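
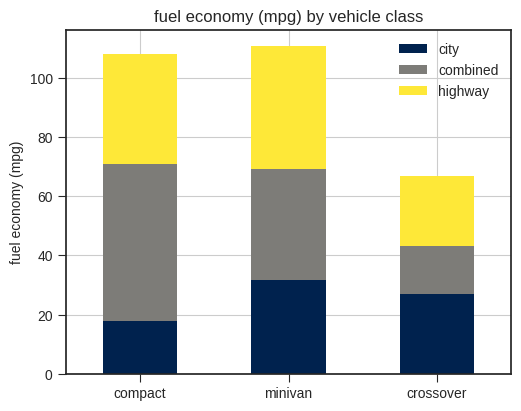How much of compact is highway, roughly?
≈ 40

highway top ≈ 110, bottom ≈ 70; segment ≈ 40.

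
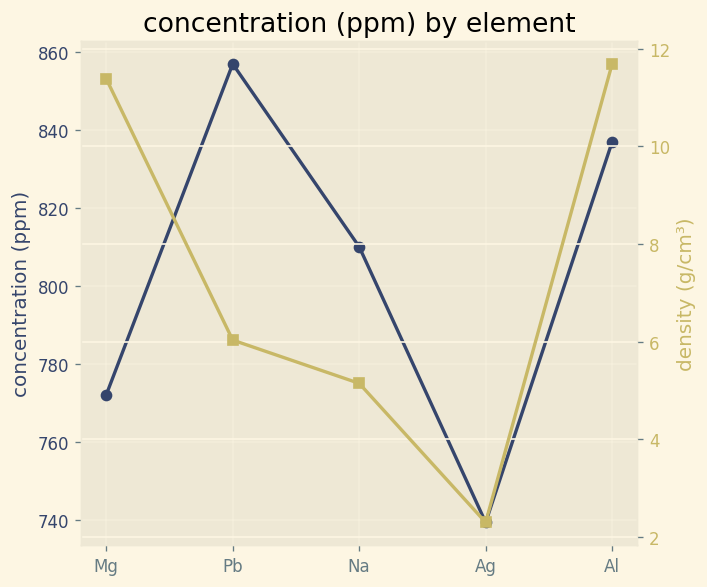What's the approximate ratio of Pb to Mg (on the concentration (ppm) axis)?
≈ 1.12×

Pb ≈ 860, Mg ≈ 770; 860/770 ≈ 1.12.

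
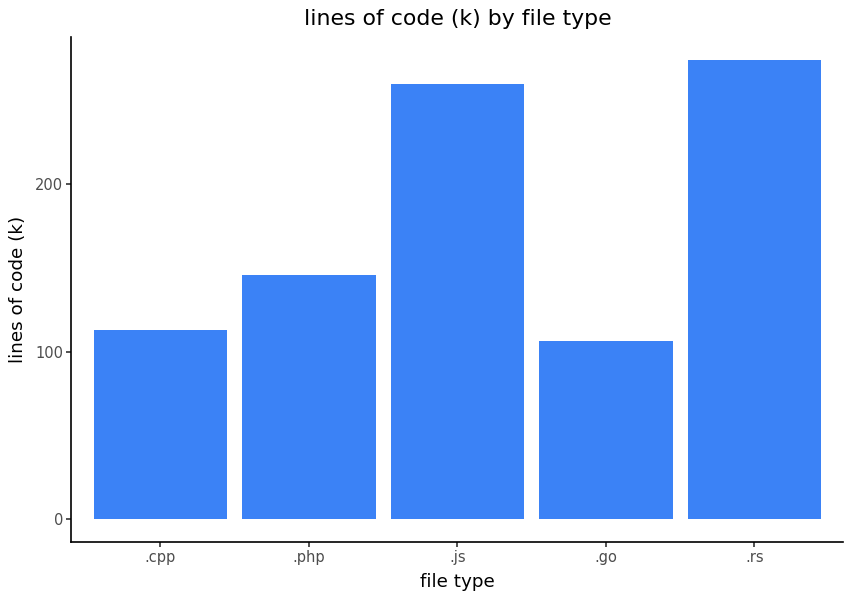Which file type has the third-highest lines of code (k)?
.php

Top 4: .rs ≈ 275, .js ≈ 250, .php ≈ 150, .cpp ≈ 125.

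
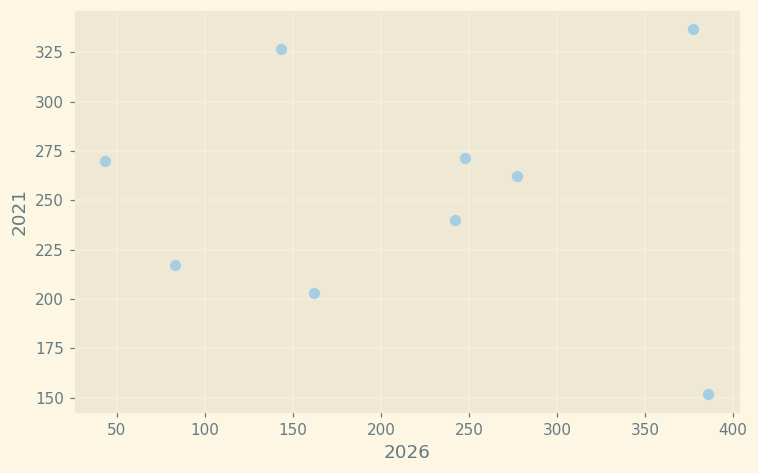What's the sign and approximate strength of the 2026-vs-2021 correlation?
no clear correlation

Points are roughly uncorrelated; weak (|r| ≈ 0.1).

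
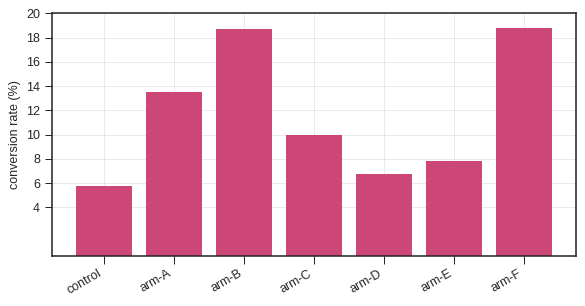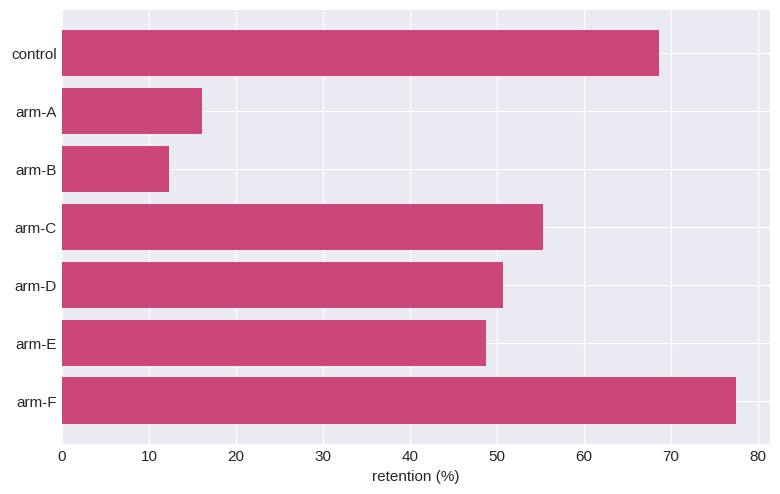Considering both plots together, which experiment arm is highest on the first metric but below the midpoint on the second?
arm-B

Chart 2 median retention (%) ≈ 50; below-median experiment arms: arm-A, arm-B, arm-E. Among those, arm-B has the highest conversion rate (%) (≈ 18).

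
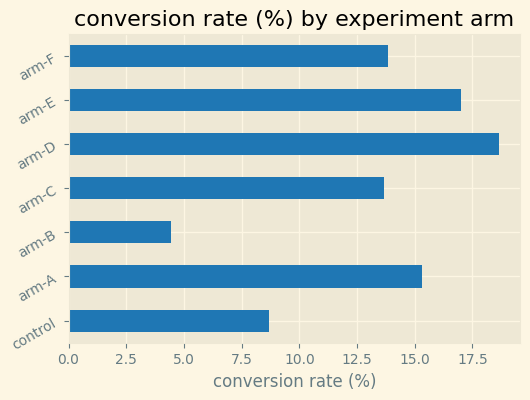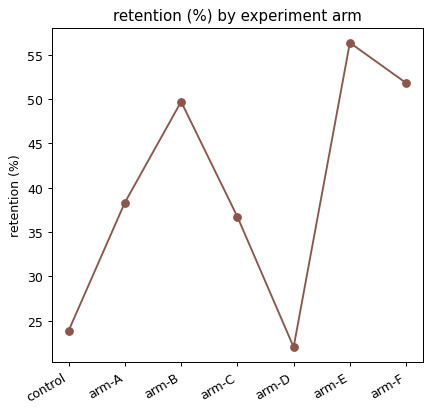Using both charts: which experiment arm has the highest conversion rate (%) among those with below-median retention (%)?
arm-D

Chart 2 median retention (%) ≈ 40; below-median experiment arms: control, arm-C, arm-D. Among those, arm-D has the highest conversion rate (%) (≈ 18).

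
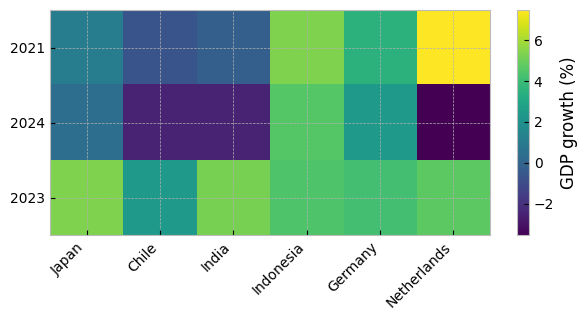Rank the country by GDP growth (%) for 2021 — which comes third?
Germany

Top 4 for 2021: Netherlands ≈ 7, Indonesia ≈ 5, Germany ≈ 4, Japan ≈ 1.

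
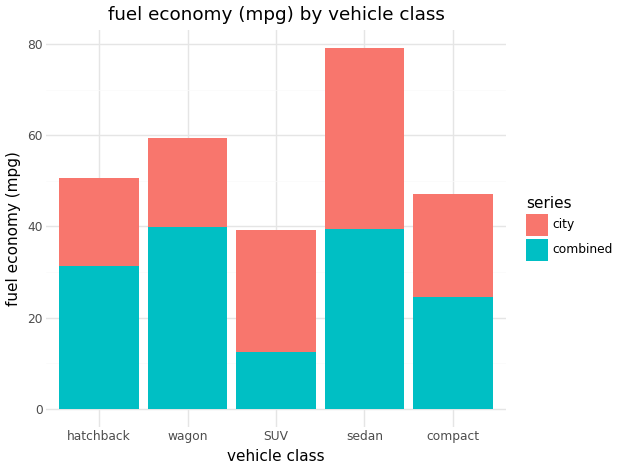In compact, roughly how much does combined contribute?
combined top ≈ 20, bottom ≈ 0; segment ≈ 20.

≈ 20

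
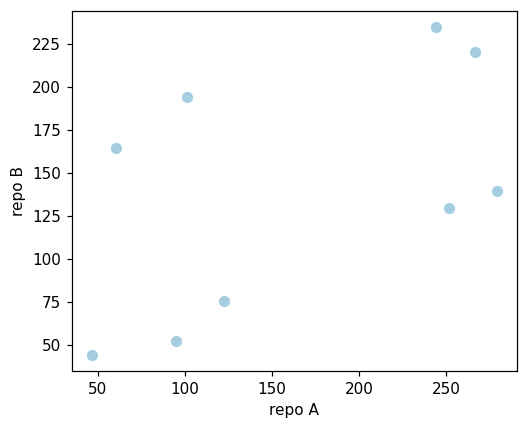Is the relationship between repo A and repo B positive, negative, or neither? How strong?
positive, moderate

Points are positively correlated; moderate (|r| ≈ 0.5).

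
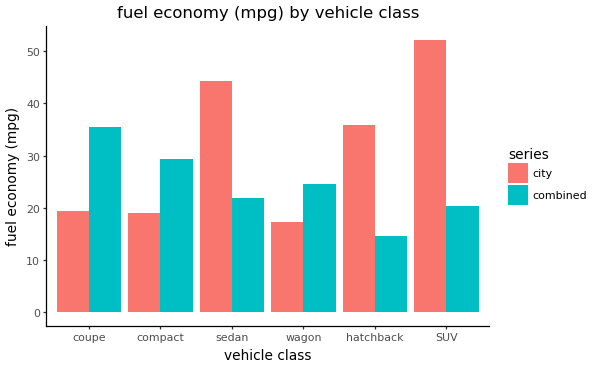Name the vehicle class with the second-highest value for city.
sedan

Top 3 for city: SUV ≈ 50, sedan ≈ 45, hatchback ≈ 35.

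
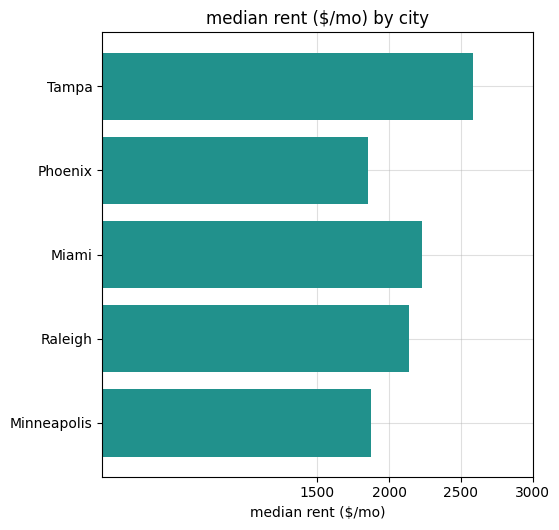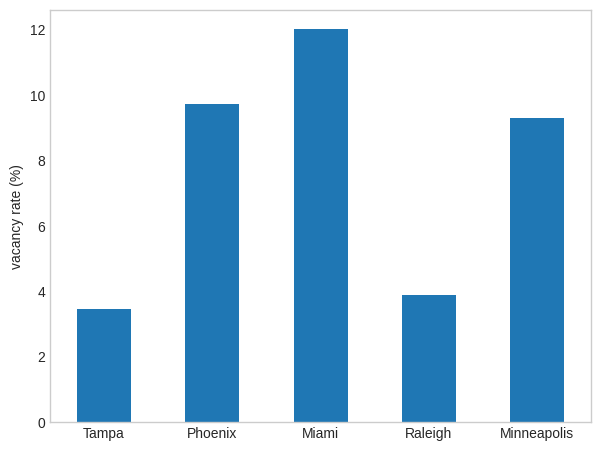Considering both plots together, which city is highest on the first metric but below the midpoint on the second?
Chart 2 median vacancy rate (%) ≈ 10; below-median cities: Tampa, Raleigh. Among those, Tampa has the highest median rent ($/mo) (≈ 2500).

Tampa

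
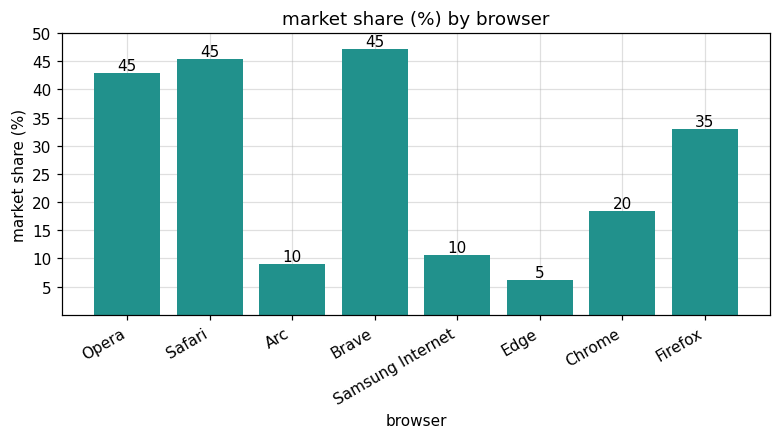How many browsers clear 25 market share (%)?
Above 25: Opera, Safari, Brave, Firefox.

4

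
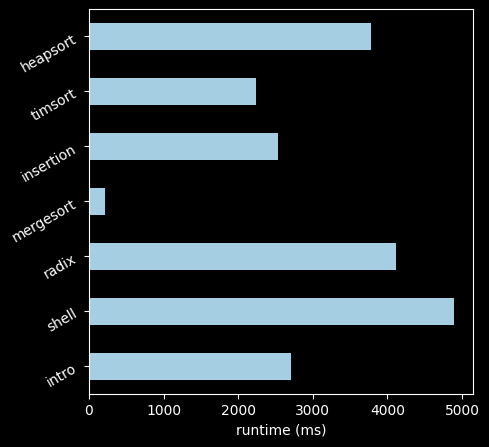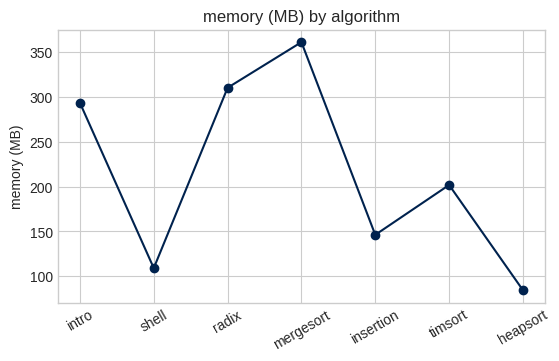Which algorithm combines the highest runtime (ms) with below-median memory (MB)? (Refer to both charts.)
Chart 2 median memory (MB) ≈ 200; below-median algorithms: shell, insertion, heapsort. Among those, shell has the highest runtime (ms) (≈ 5000).

shell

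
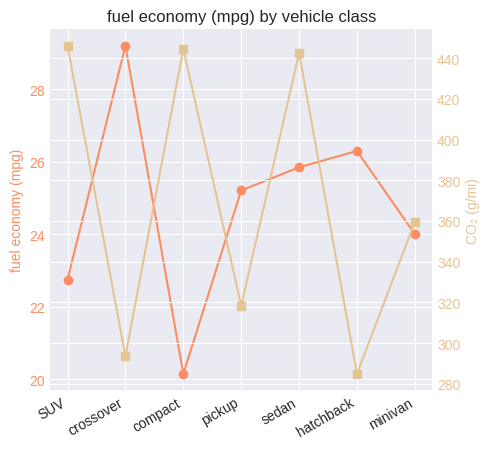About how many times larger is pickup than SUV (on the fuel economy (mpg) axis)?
pickup ≈ 25, SUV ≈ 23; 25/23 ≈ 1.09.

≈ 1.09×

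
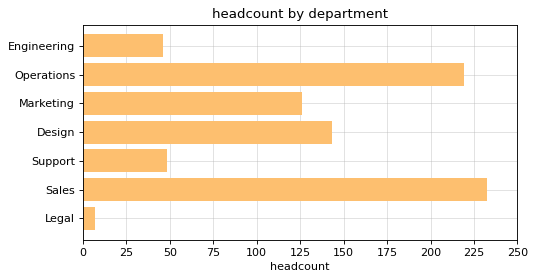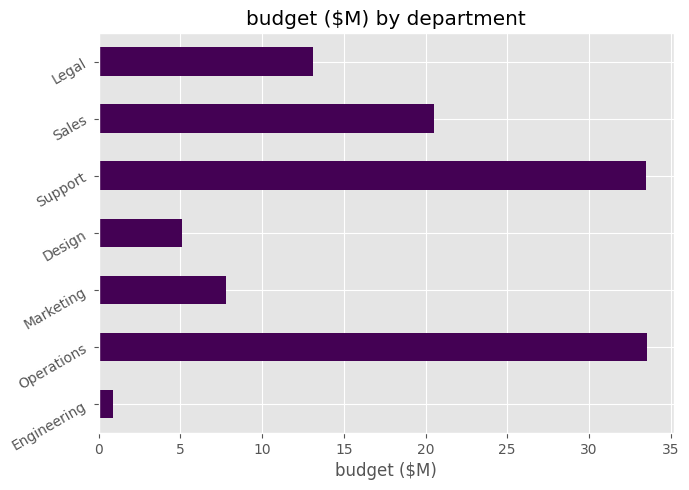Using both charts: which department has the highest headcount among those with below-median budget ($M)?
Design

Chart 2 median budget ($M) ≈ 15; below-median departments: Engineering, Marketing, Design. Among those, Design has the highest headcount (≈ 150).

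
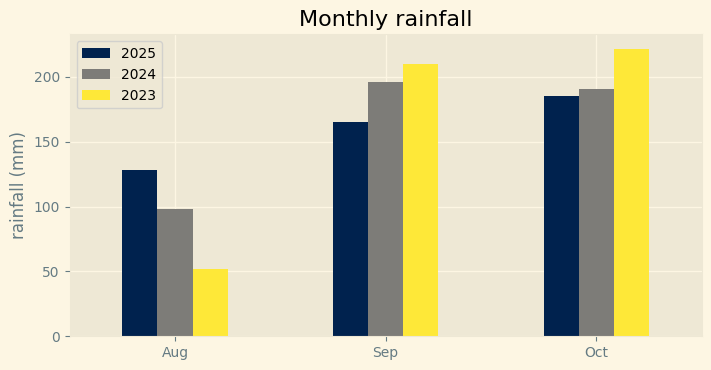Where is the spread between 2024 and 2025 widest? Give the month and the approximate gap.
Sep: 2024 ≈ 200, 2025 ≈ 160 → gap ≈ 40. Next-largest (Aug) is only ≈ 20.

Sep, ≈ 40 mm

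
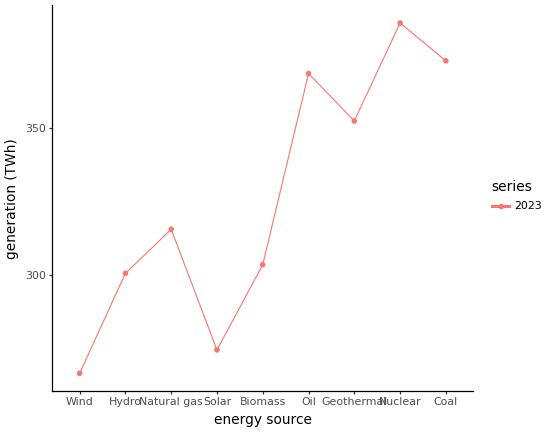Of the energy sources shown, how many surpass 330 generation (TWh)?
Above 330: Oil, Geothermal, Nuclear, Coal.

4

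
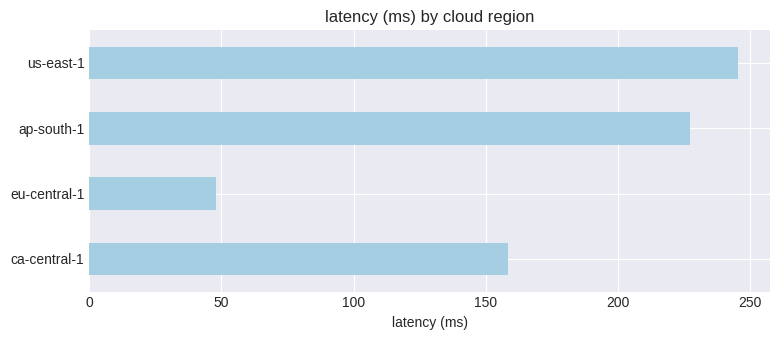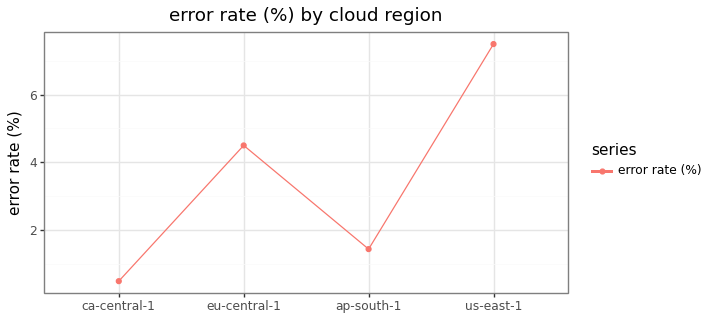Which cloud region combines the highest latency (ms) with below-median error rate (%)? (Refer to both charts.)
Chart 2 median error rate (%) ≈ 3; below-median cloud regions: ca-central-1, ap-south-1. Among those, ap-south-1 has the highest latency (ms) (≈ 225).

ap-south-1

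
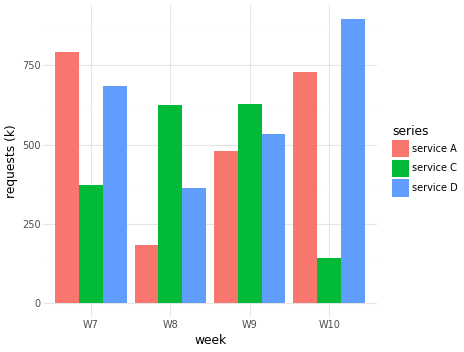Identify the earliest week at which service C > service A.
W8

W7: service C ≈ 400 vs service A ≈ 800 (not yet); W8: service C ≈ 600 vs service A ≈ 200 (first crossover).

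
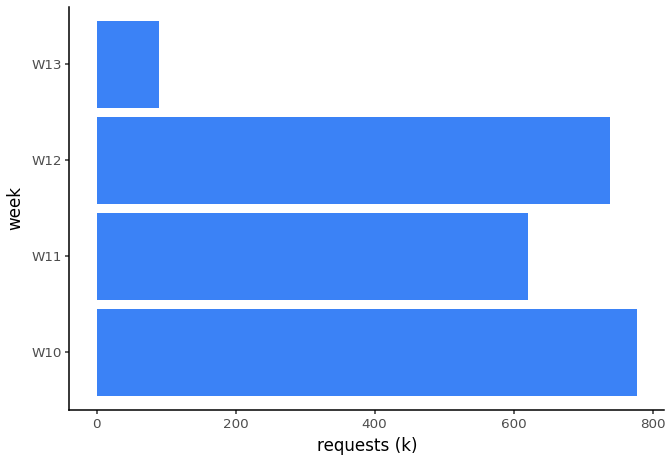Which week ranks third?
Top 4: W10 ≈ 800, W12 ≈ 700, W11 ≈ 600, W13 ≈ 100.

W11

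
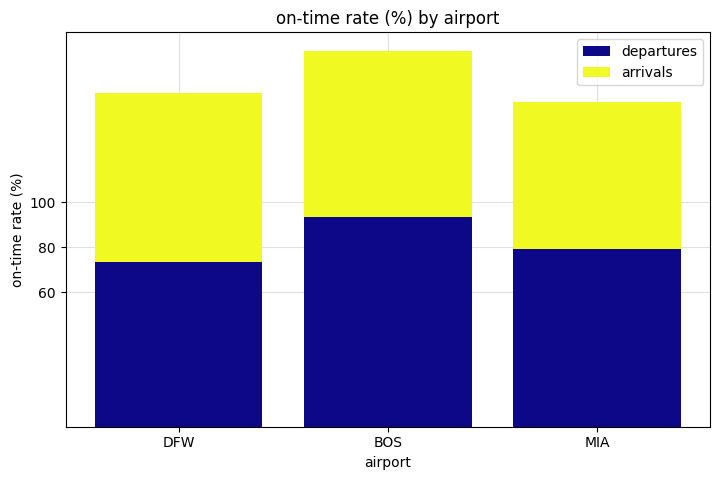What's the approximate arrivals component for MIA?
arrivals top ≈ 140, bottom ≈ 80; segment ≈ 60.

≈ 60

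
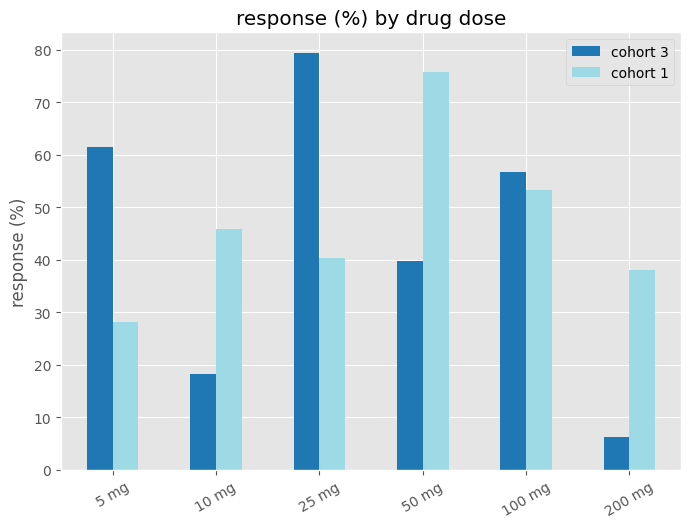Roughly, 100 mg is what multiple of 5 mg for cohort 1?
100 mg ≈ 50, 5 mg ≈ 30; 50/30 ≈ 1.67.

≈ 1.67×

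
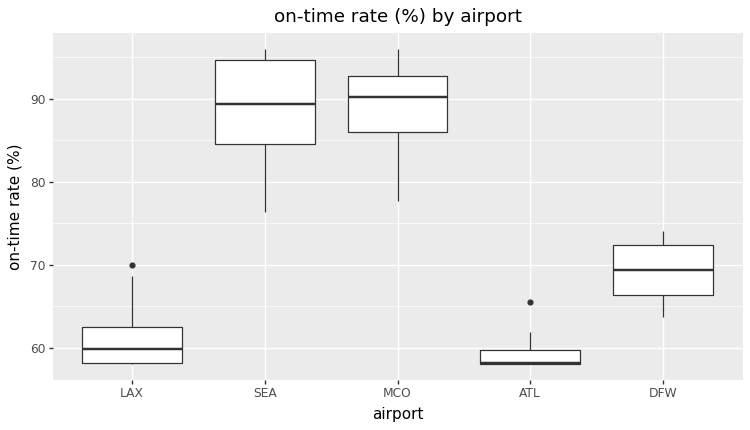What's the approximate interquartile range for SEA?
≈ 10

Q3 ≈ 95, Q1 ≈ 85; IQR ≈ 10.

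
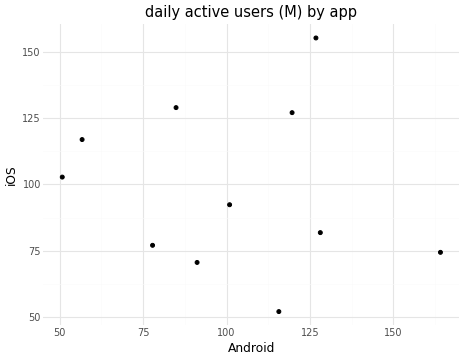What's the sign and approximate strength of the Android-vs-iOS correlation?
no clear correlation

Points are roughly uncorrelated; weak (|r| ≈ 0.1).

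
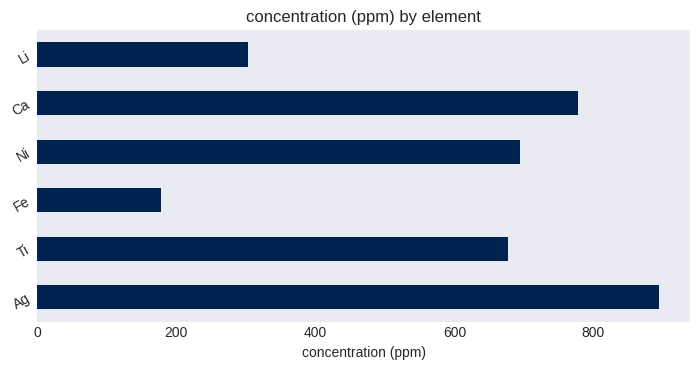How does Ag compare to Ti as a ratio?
Ag ≈ 900, Ti ≈ 700; 900/700 ≈ 1.29.

≈ 1.29×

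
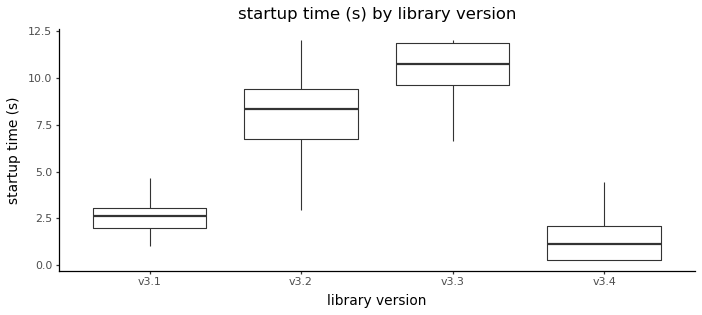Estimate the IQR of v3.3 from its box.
Q3 ≈ 12, Q1 ≈ 10; IQR ≈ 2.

≈ 2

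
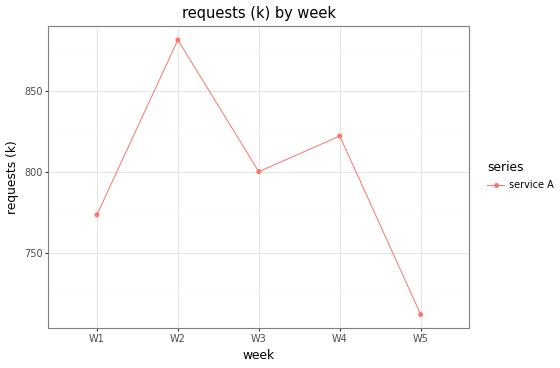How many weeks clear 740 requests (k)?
Above 740: W1, W2, W3, W4.

4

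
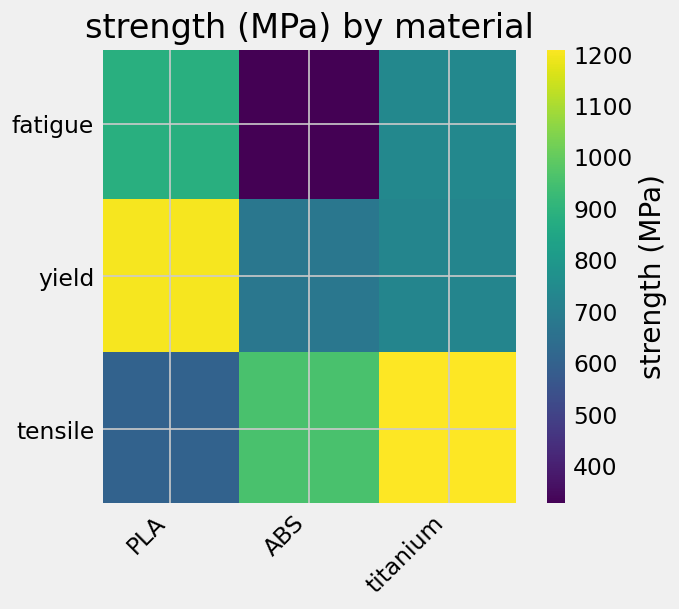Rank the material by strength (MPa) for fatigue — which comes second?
titanium

Top 3 for fatigue: PLA ≈ 900, titanium ≈ 700, ABS ≈ 300.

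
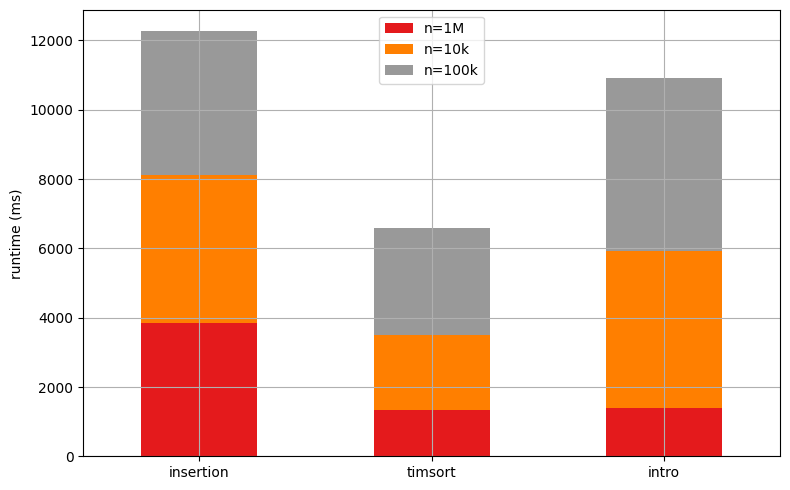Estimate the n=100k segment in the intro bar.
n=100k top ≈ 10000, bottom ≈ 6000; segment ≈ 4000.

≈ 4000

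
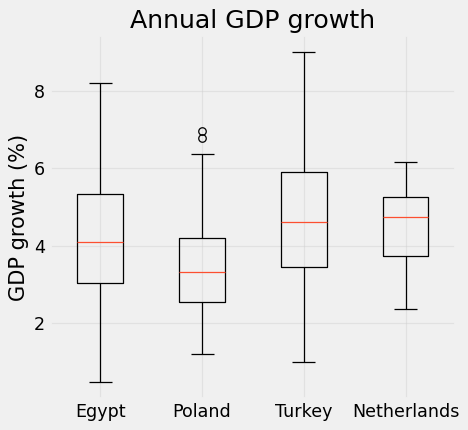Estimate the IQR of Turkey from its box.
≈ 2.4

Q3 ≈ 5.8, Q1 ≈ 3.4; IQR ≈ 2.4.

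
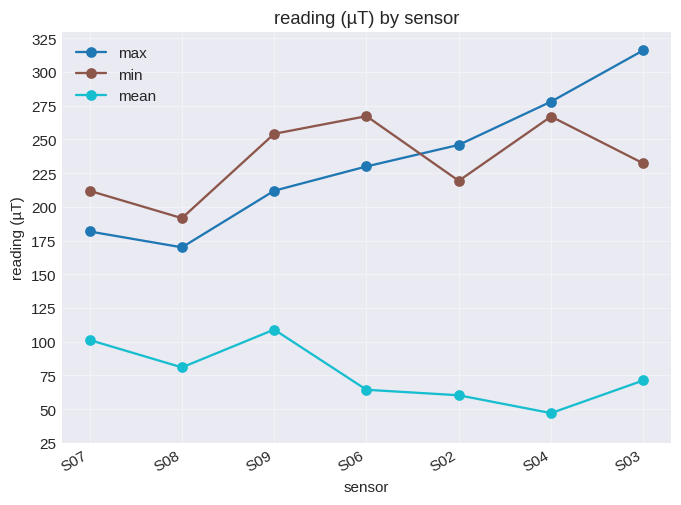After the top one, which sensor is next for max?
Top 3 for max: S03 ≈ 325, S04 ≈ 275, S02 ≈ 250.

S04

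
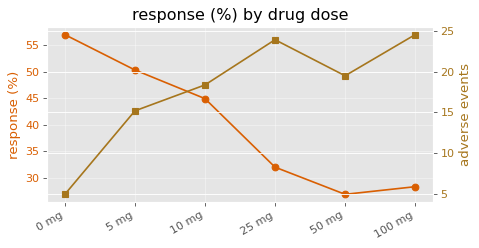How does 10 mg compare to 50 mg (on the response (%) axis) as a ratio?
≈ 1.8×

10 mg ≈ 45, 50 mg ≈ 25; 45/25 ≈ 1.8.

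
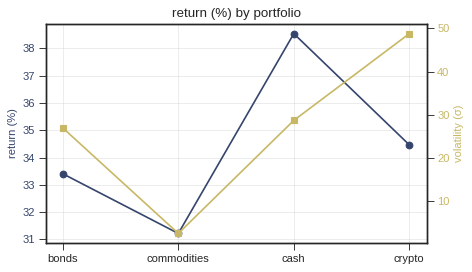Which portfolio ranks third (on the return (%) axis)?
Top 4 (on the return (%) axis): cash ≈ 39, crypto ≈ 34, bonds ≈ 33, commodities ≈ 31.

bonds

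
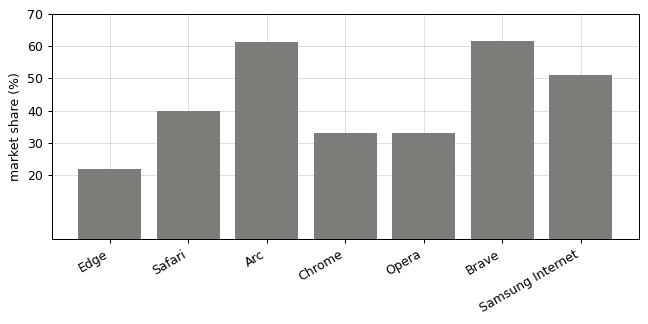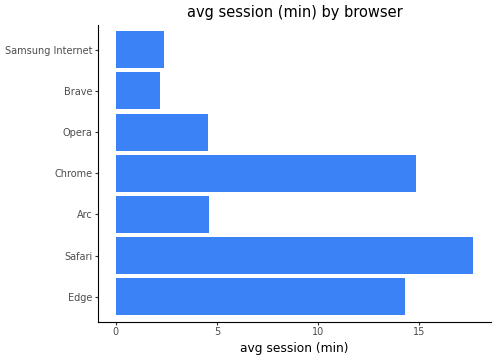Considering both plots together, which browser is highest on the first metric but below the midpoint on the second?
Brave

Chart 2 median avg session (min) ≈ 4; below-median browsers: Opera, Brave, Samsung Internet. Among those, Brave has the highest market share (%) (≈ 60).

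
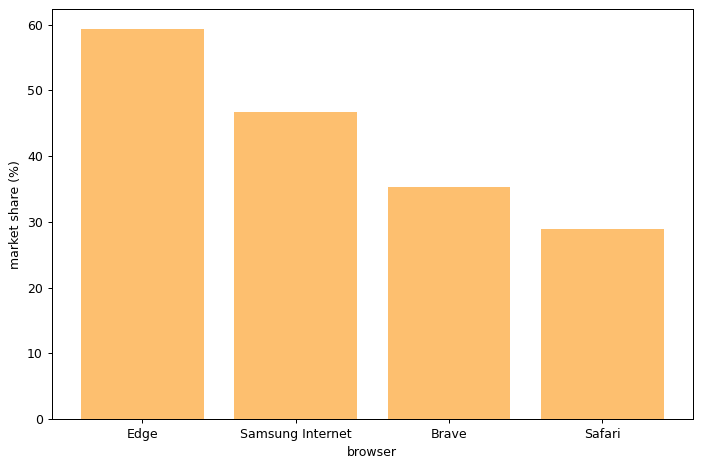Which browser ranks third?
Top 4: Edge ≈ 60, Samsung Internet ≈ 45, Brave ≈ 35, Safari ≈ 30.

Brave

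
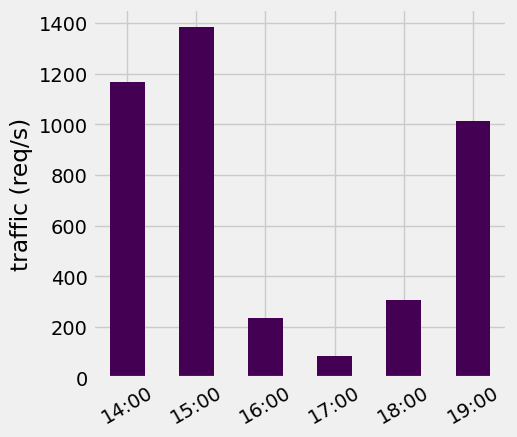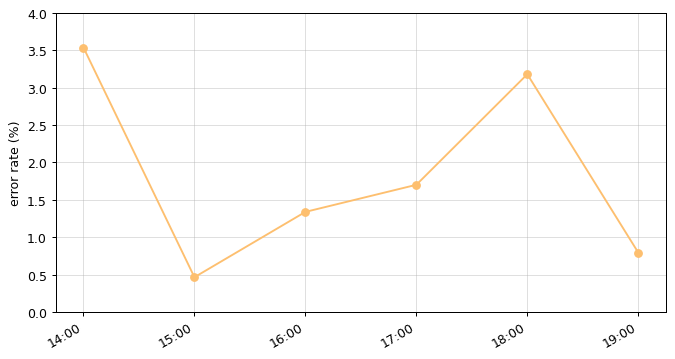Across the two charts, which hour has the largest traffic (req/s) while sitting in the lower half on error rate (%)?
Chart 2 median error rate (%) ≈ 1.5; below-median hours: 15:00, 16:00, 19:00. Among those, 15:00 has the highest traffic (req/s) (≈ 1400).

15:00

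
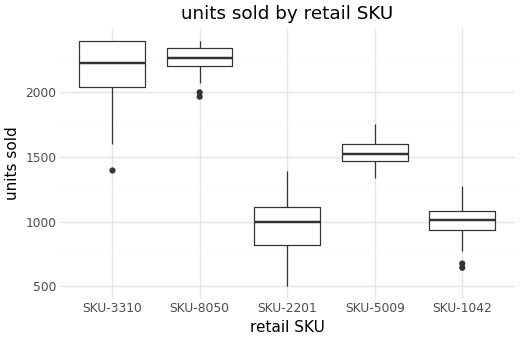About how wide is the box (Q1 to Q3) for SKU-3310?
≈ 400

Q3 ≈ 2400, Q1 ≈ 2000; IQR ≈ 400.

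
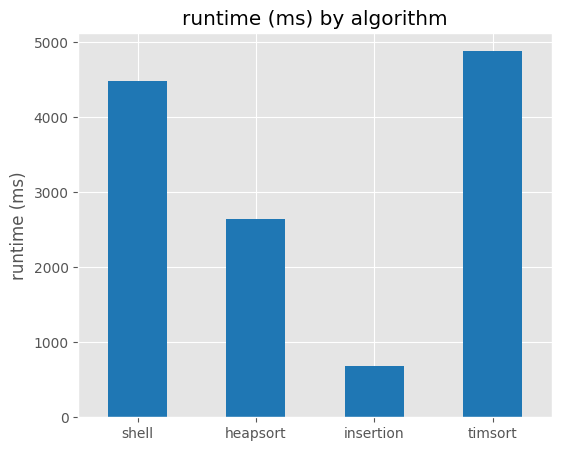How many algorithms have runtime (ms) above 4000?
2

Above 4000: shell, timsort.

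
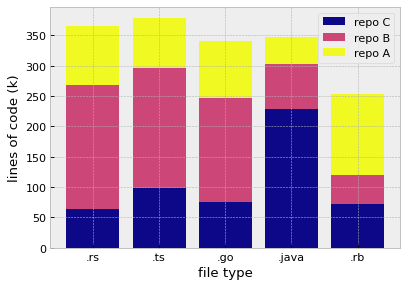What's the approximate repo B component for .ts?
≈ 200

repo B top ≈ 300, bottom ≈ 100; segment ≈ 200.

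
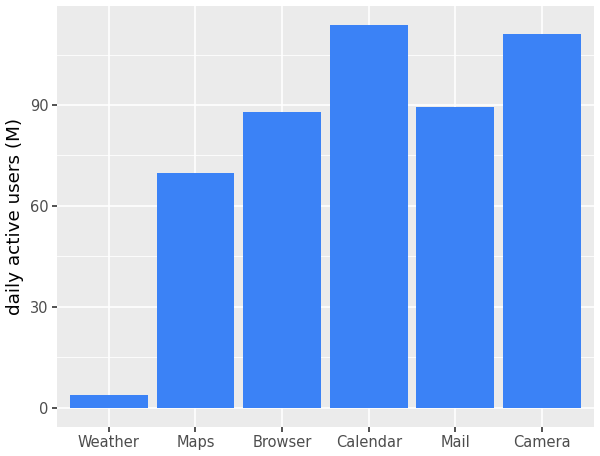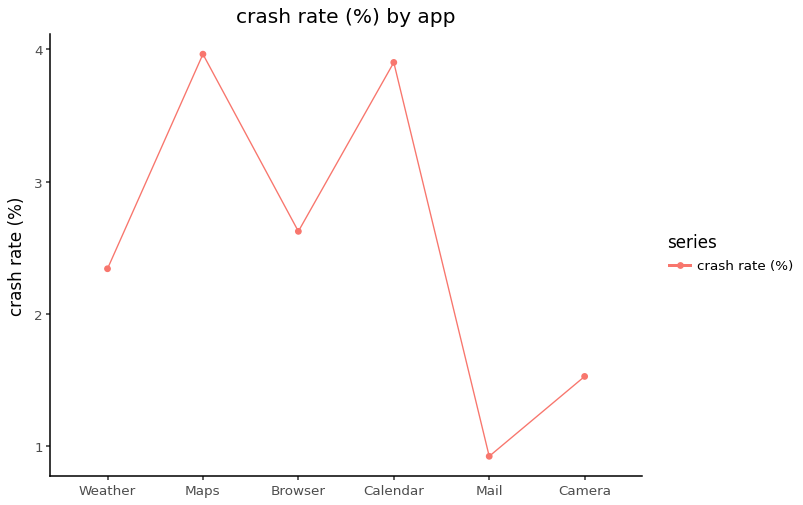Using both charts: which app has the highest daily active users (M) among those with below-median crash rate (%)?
Camera

Chart 2 median crash rate (%) ≈ 2.5; below-median apps: Weather, Mail, Camera. Among those, Camera has the highest daily active users (M) (≈ 120).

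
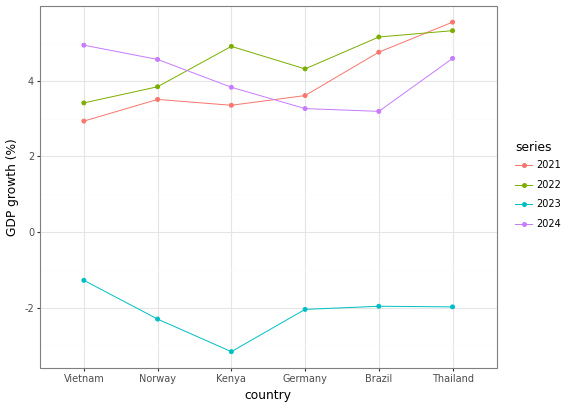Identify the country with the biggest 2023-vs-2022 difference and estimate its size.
Kenya: 2023 ≈ -3, 2022 ≈ 5 → gap ≈ 8. Next-largest (Thailand) is only ≈ 7.

Kenya, ≈ 8 %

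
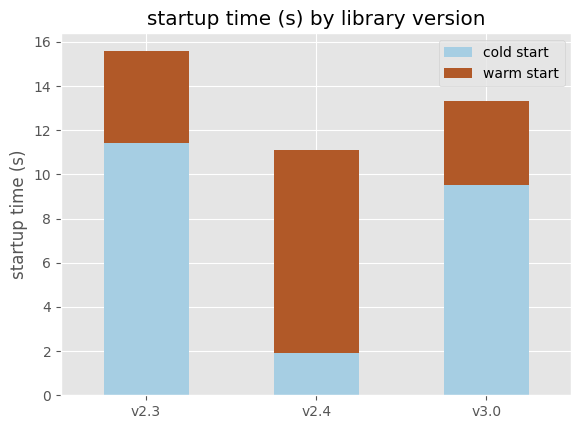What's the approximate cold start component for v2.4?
cold start top ≈ 2, bottom ≈ 0; segment ≈ 2.

≈ 2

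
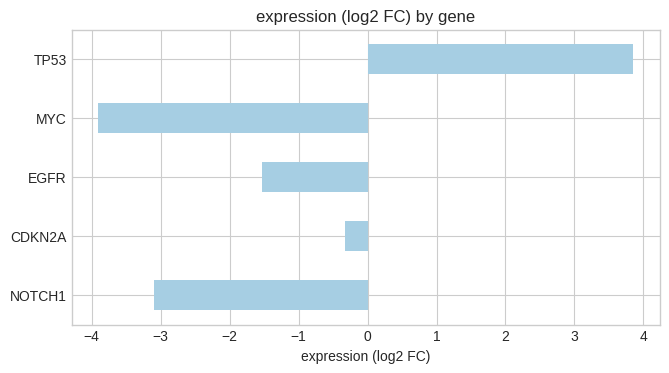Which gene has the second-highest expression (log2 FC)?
Top 3: TP53 ≈ 4, CDKN2A ≈ 0, EGFR ≈ -2.

CDKN2A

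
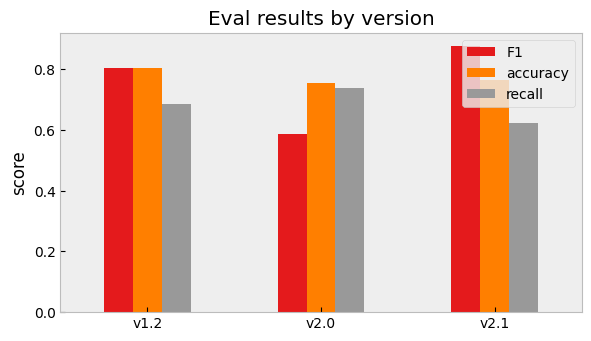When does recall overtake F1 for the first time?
v2.0

v1.2: recall ≈ 0.7 vs F1 ≈ 0.8 (not yet); v2.0: recall ≈ 0.7 vs F1 ≈ 0.6 (first crossover).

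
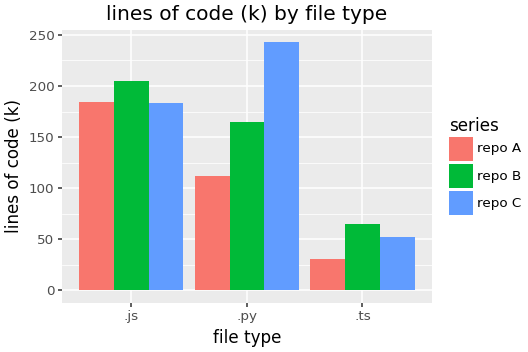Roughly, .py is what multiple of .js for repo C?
.py ≈ 250, .js ≈ 175; 250/175 ≈ 1.43.

≈ 1.43×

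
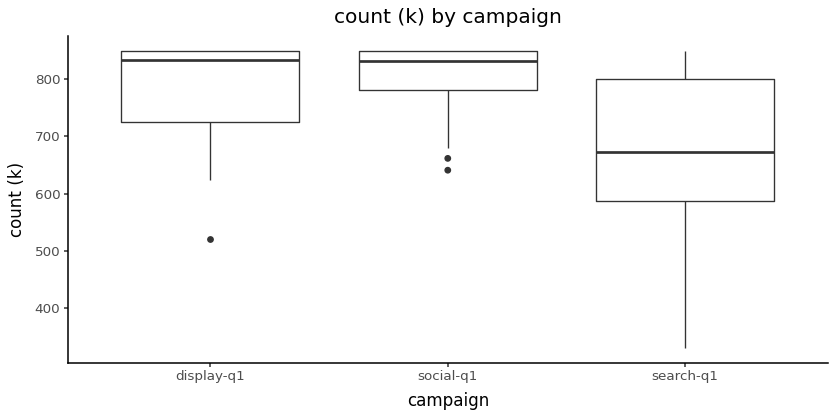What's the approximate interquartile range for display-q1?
≈ 120

Q3 ≈ 840, Q1 ≈ 720; IQR ≈ 120.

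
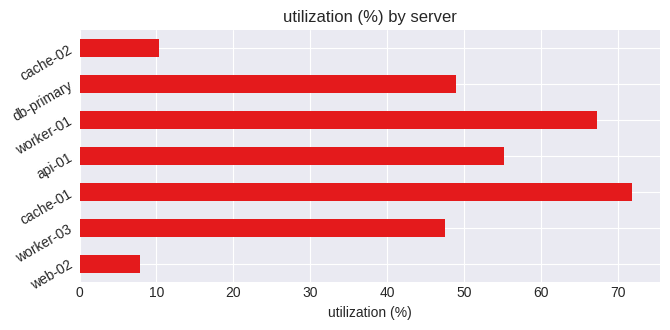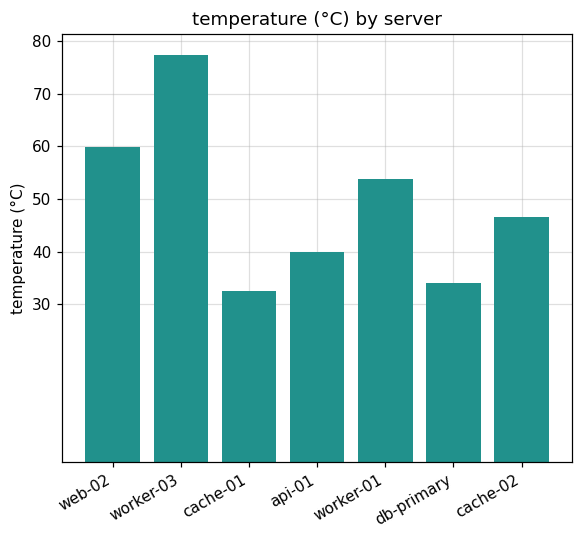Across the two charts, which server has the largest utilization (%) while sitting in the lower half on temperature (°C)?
Chart 2 median temperature (°C) ≈ 50; below-median servers: cache-01, api-01, db-primary. Among those, cache-01 has the highest utilization (%) (≈ 70).

cache-01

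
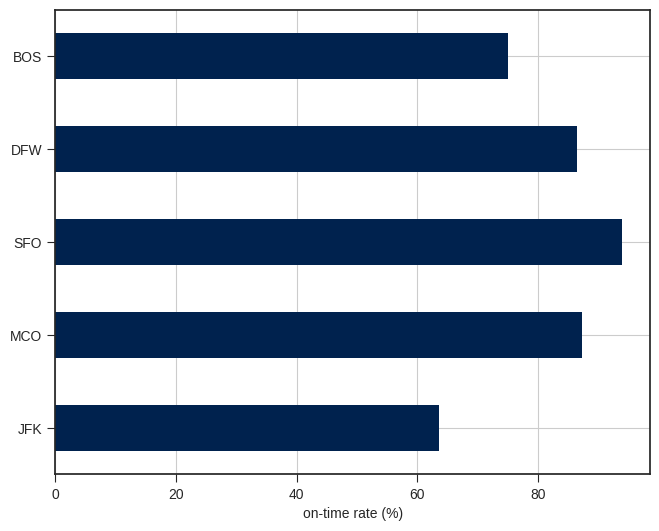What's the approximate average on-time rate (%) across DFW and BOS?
(90 + 80) / 2 ≈ 85.

≈ 85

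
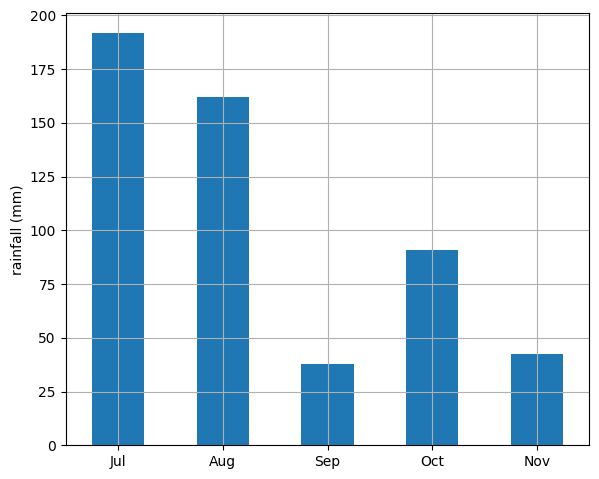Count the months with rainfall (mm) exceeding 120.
2

Above 120: Jul, Aug.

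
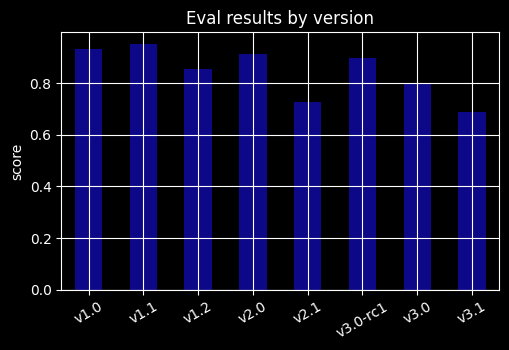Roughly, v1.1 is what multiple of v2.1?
v1.1 ≈ 0.9, v2.1 ≈ 0.7; 0.9/0.7 ≈ 1.29.

≈ 1.29×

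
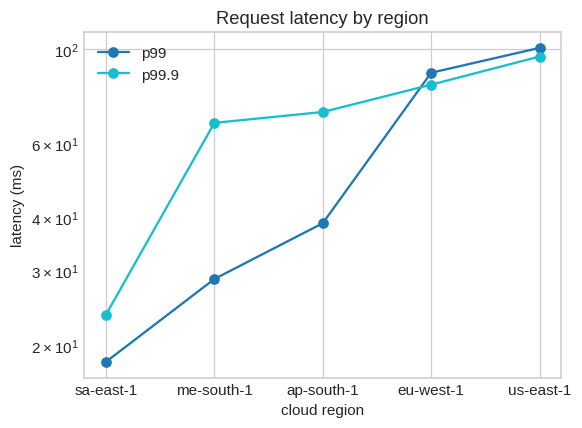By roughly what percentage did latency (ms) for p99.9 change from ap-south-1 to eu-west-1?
≈ +14.3%

ap-south-1 ≈ 70, eu-west-1 ≈ 80; (80 − 70) / 70 ≈ +14.3%.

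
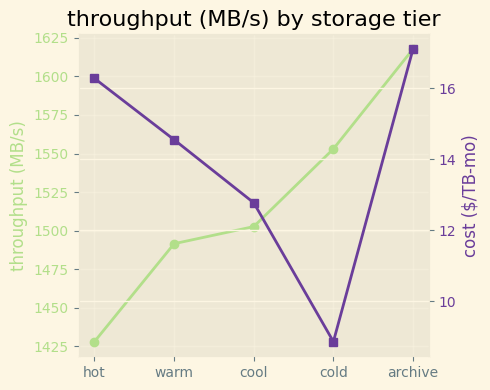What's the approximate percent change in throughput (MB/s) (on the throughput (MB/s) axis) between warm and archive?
warm ≈ 1500, archive ≈ 1620; (1620 − 1500) / 1500 ≈ +8%.

≈ +8%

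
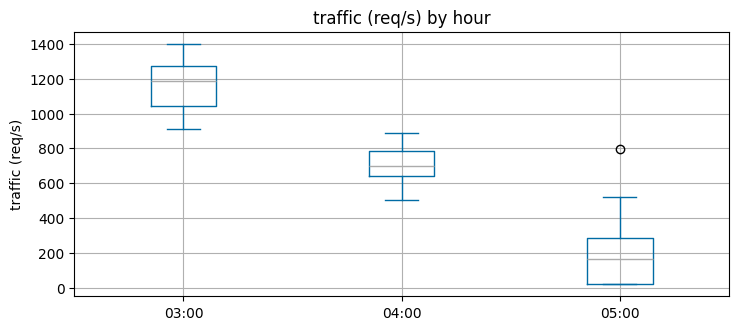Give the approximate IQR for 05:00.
≈ 300

Q3 ≈ 300, Q1 ≈ 0; IQR ≈ 300.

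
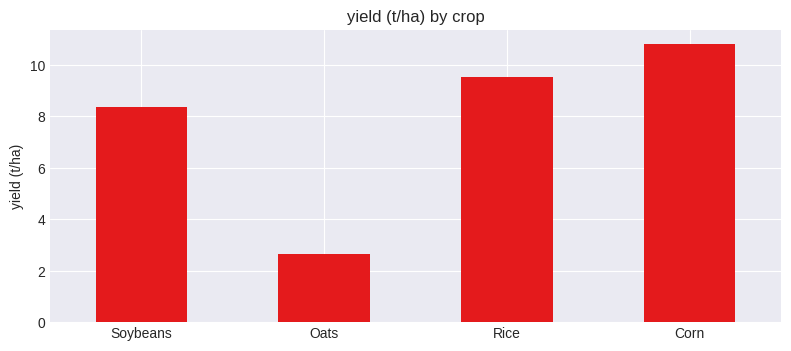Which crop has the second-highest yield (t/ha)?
Top 3: Corn ≈ 11, Rice ≈ 10, Soybeans ≈ 8.

Rice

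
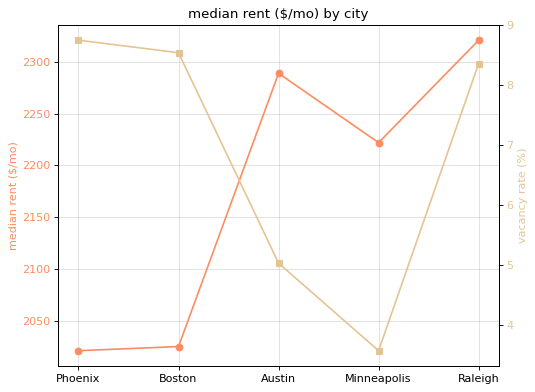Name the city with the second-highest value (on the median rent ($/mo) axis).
Austin

Top 3 (on the median rent ($/mo) axis): Raleigh ≈ 2325, Austin ≈ 2300, Minneapolis ≈ 2225.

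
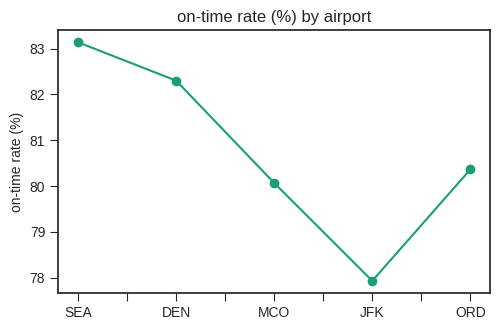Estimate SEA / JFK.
SEA ≈ 83.0, JFK ≈ 78.0; 83.0/78.0 ≈ 1.06.

≈ 1.06×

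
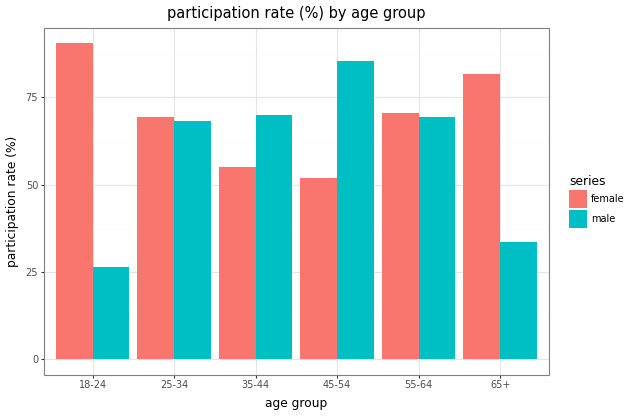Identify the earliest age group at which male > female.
25-34: male ≈ 70 vs female ≈ 70 (not yet); 35-44: male ≈ 70 vs female ≈ 50 (first crossover).

35-44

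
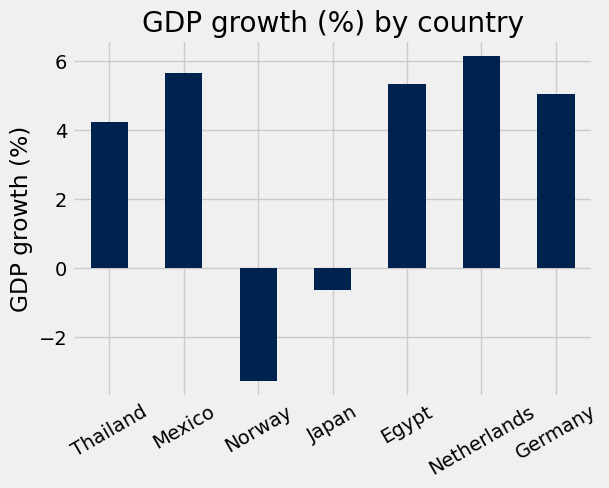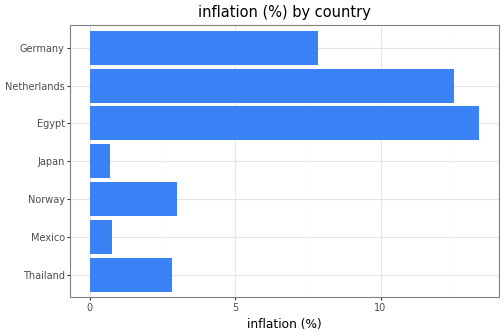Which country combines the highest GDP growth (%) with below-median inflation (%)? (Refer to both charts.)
Chart 2 median inflation (%) ≈ 2; below-median countries: Thailand, Mexico, Japan. Among those, Mexico has the highest GDP growth (%) (≈ 6).

Mexico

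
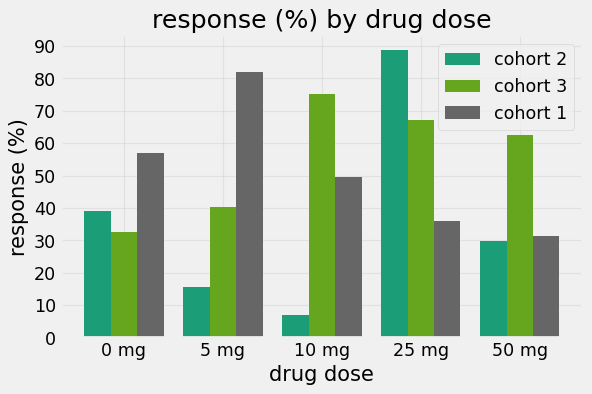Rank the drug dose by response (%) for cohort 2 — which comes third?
50 mg

Top 4 for cohort 2: 25 mg ≈ 90, 0 mg ≈ 40, 50 mg ≈ 30, 5 mg ≈ 20.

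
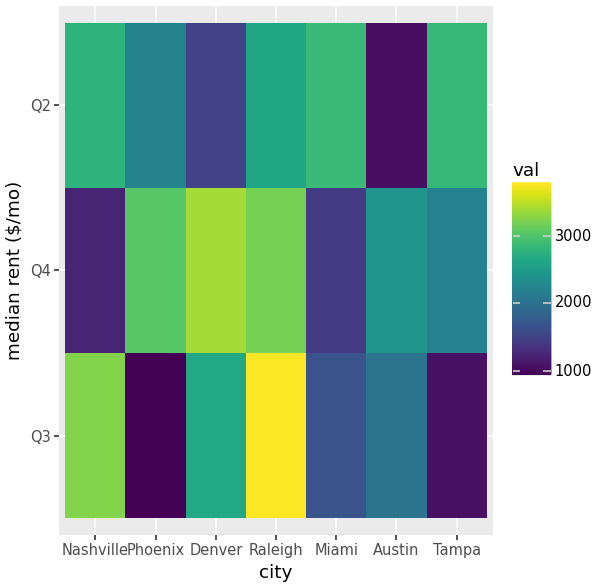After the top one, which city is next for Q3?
Top 3 for Q3: Raleigh ≈ 4000, Nashville ≈ 3500, Denver ≈ 2500.

Nashville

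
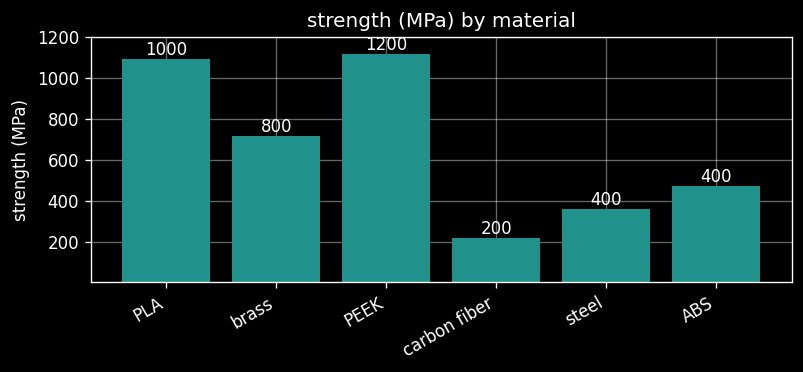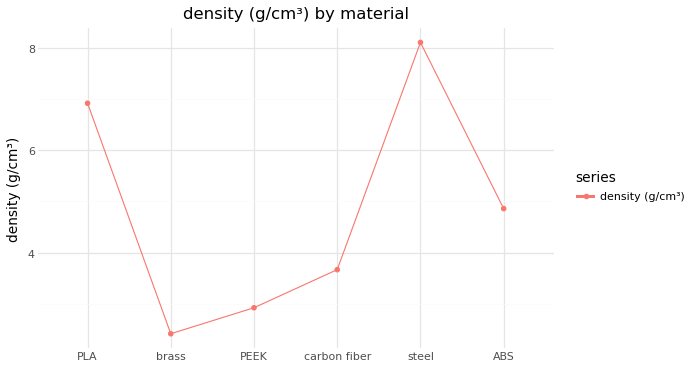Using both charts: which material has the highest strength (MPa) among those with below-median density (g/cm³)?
PEEK

Chart 2 median density (g/cm³) ≈ 4; below-median materials: brass, PEEK, carbon fiber. Among those, PEEK has the highest strength (MPa) (≈ 1200).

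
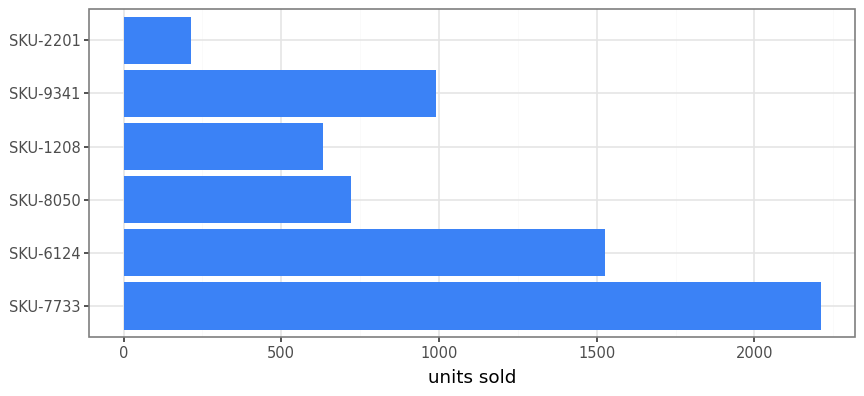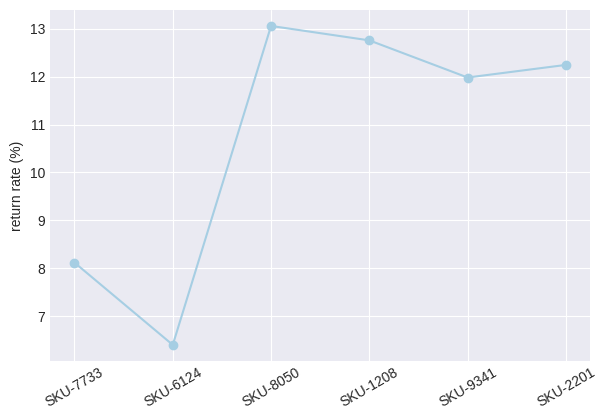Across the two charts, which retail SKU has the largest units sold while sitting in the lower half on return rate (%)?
SKU-7733

Chart 2 median return rate (%) ≈ 12; below-median retail SKUs: SKU-7733, SKU-6124, SKU-9341. Among those, SKU-7733 has the highest units sold (≈ 2000).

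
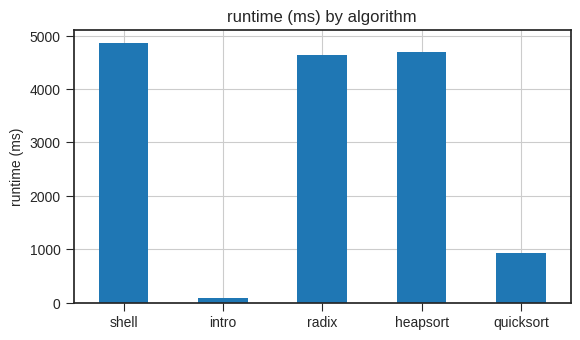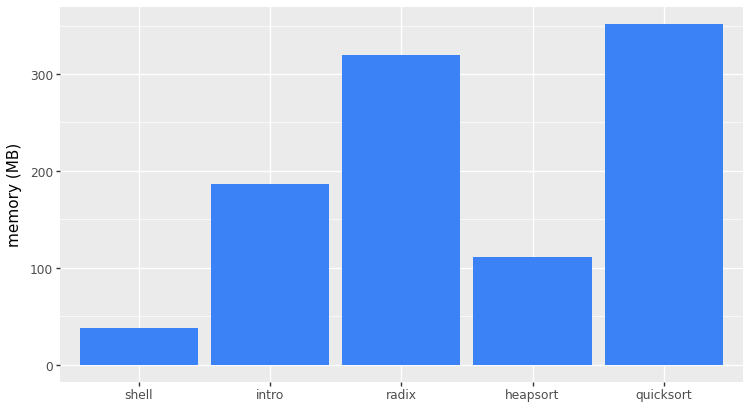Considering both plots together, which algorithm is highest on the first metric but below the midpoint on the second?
Chart 2 median memory (MB) ≈ 200; below-median algorithms: shell, heapsort. Among those, shell has the highest runtime (ms) (≈ 5000).

shell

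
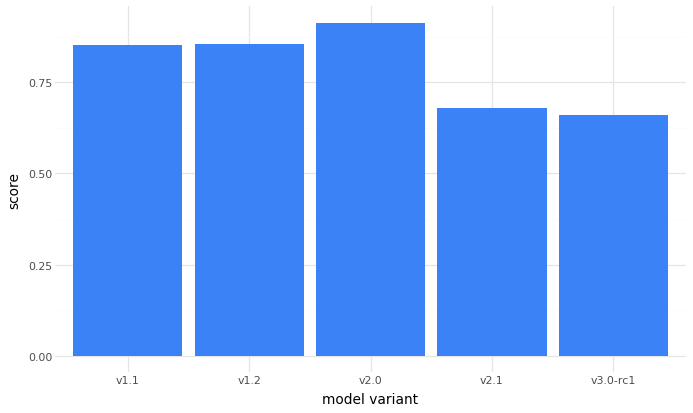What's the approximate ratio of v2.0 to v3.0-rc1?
≈ 1.29×

v2.0 ≈ 0.9, v3.0-rc1 ≈ 0.7; 0.9/0.7 ≈ 1.29.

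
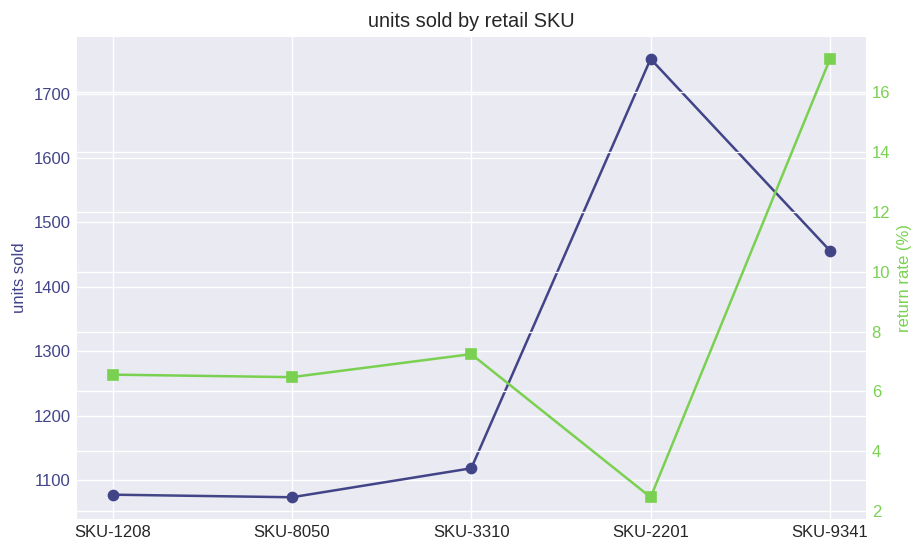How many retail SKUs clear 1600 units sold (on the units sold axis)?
Above 1600: SKU-2201.

1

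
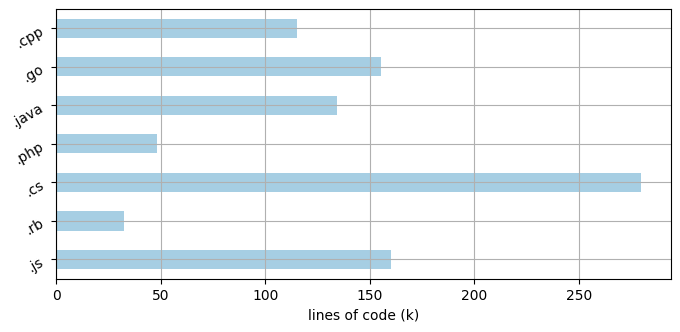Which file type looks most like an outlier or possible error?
.cs

.cs ≈ 275; the rest sit between ≈ 25 and ≈ 150.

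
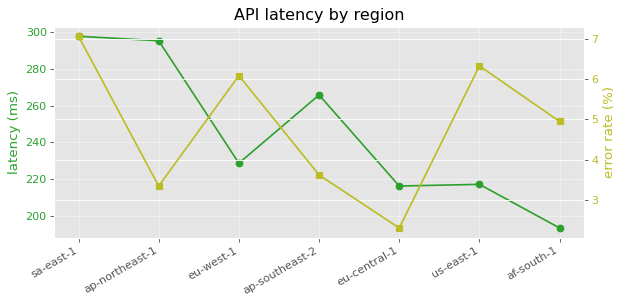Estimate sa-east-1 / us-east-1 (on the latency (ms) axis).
≈ 1.36×

sa-east-1 ≈ 300, us-east-1 ≈ 220; 300/220 ≈ 1.36.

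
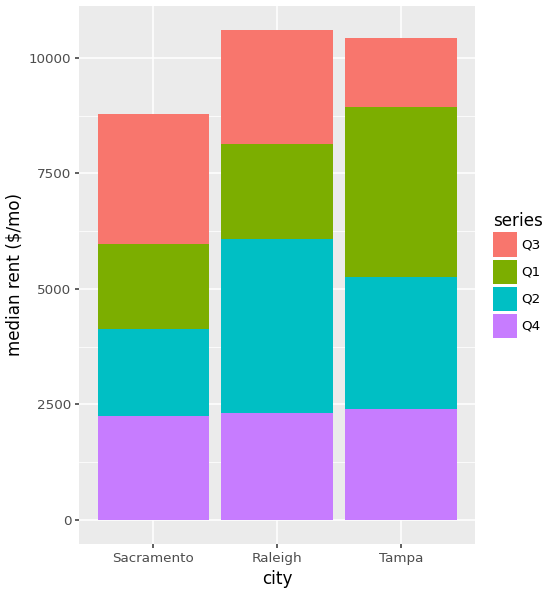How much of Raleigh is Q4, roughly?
Q4 top ≈ 2000, bottom ≈ 0; segment ≈ 2000.

≈ 2000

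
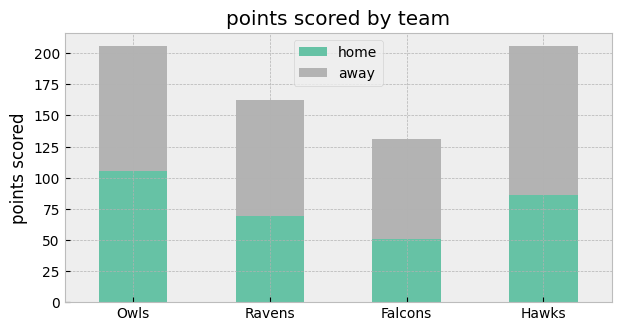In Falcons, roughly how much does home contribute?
≈ 60

home top ≈ 60, bottom ≈ 0; segment ≈ 60.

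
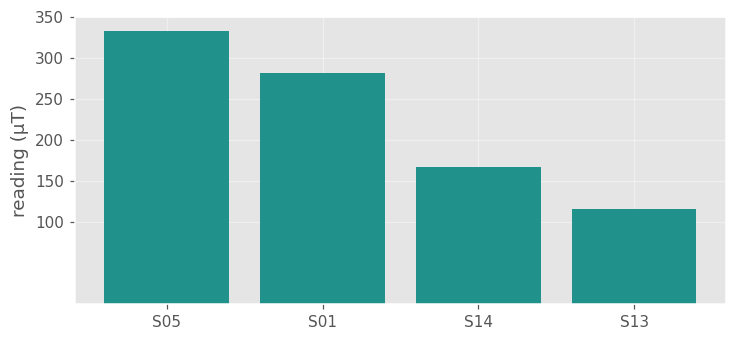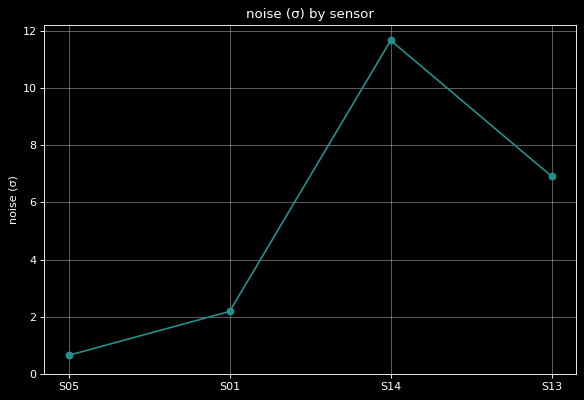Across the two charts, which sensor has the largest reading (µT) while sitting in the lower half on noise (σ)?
S05

Chart 2 median noise (σ) ≈ 4; below-median sensors: S05, S01. Among those, S05 has the highest reading (µT) (≈ 350).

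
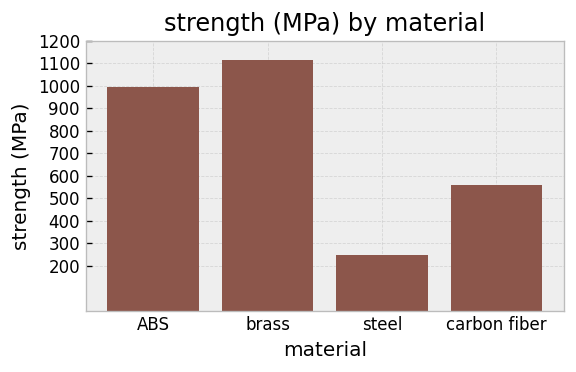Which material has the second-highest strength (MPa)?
Top 3: brass ≈ 1100, ABS ≈ 1000, carbon fiber ≈ 600.

ABS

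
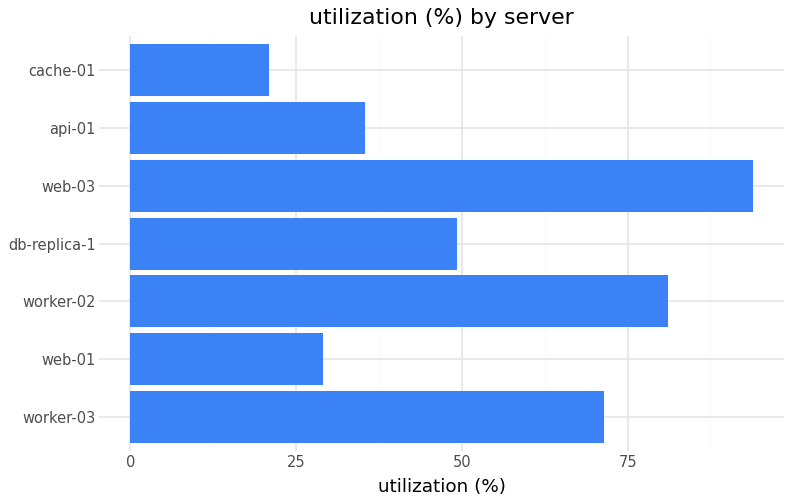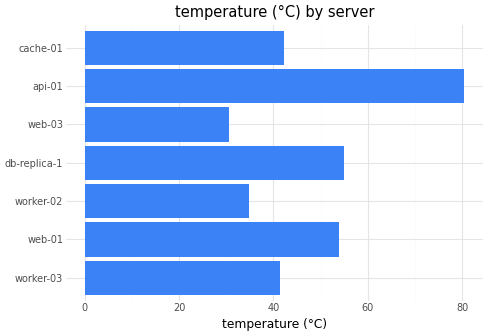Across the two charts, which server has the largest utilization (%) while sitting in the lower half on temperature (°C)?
Chart 2 median temperature (°C) ≈ 40; below-median servers: worker-03, worker-02, web-03. Among those, web-03 has the highest utilization (%) (≈ 90).

web-03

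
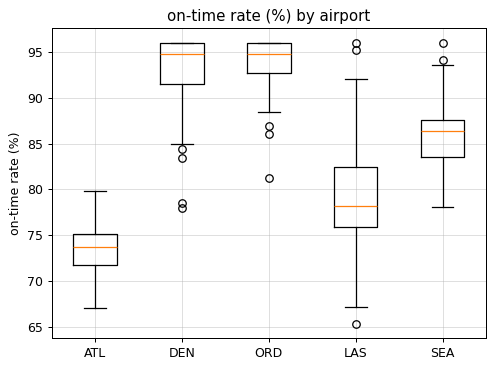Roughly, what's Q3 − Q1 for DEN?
Q3 ≈ 96, Q1 ≈ 92; IQR ≈ 4.

≈ 4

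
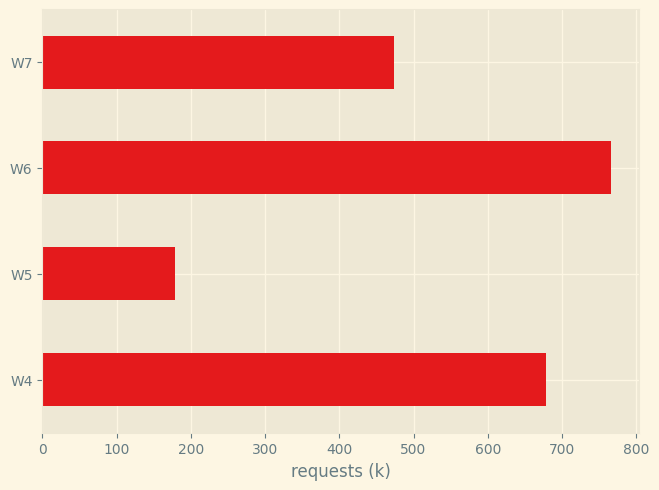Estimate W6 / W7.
W6 ≈ 800, W7 ≈ 500; 800/500 ≈ 1.6.

≈ 1.6×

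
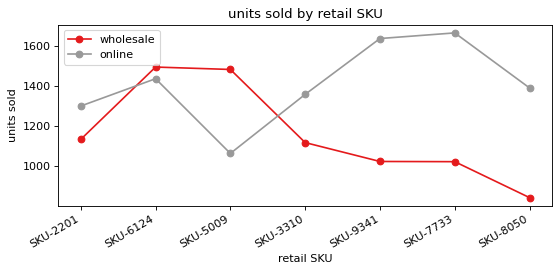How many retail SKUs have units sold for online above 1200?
Above 1200: SKU-2201, SKU-6124, SKU-3310, SKU-9341, SKU-7733, SKU-8050.

6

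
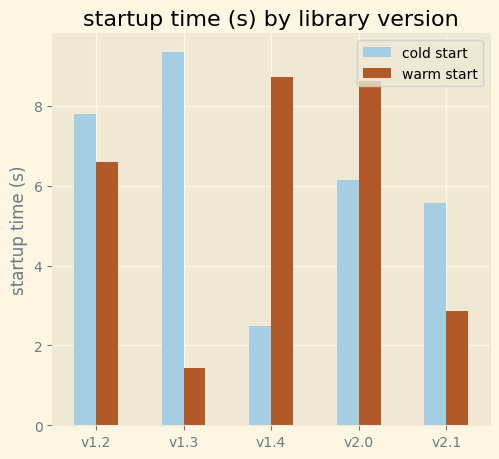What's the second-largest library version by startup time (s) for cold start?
Top 3 for cold start: v1.3 ≈ 9, v1.2 ≈ 8, v2.0 ≈ 6.

v1.2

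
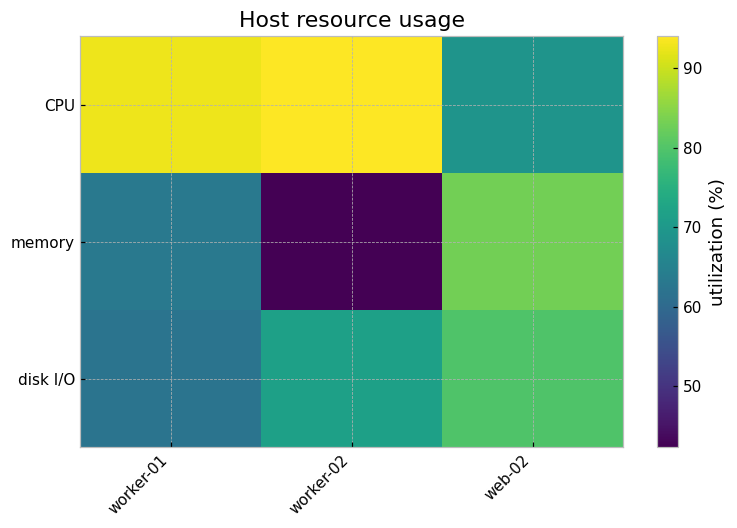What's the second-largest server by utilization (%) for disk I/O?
worker-02

Top 3 for disk I/O: web-02 ≈ 80, worker-02 ≈ 70, worker-01 ≈ 60.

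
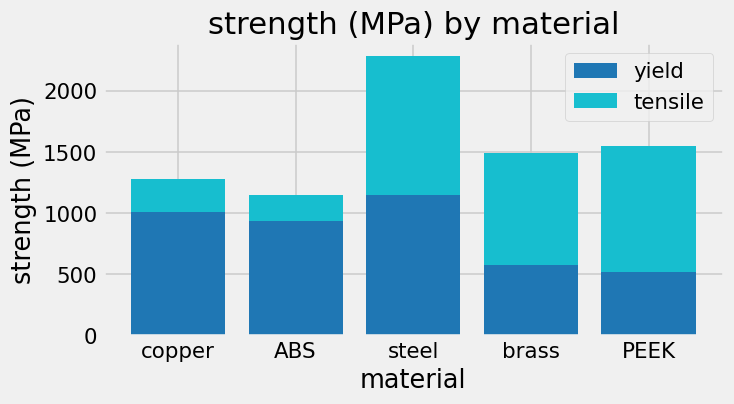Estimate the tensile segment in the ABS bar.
≈ 200

tensile top ≈ 1200, bottom ≈ 1000; segment ≈ 200.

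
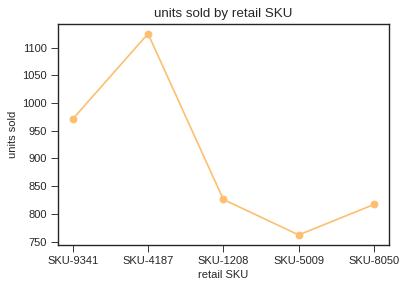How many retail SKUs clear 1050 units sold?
Above 1050: SKU-4187.

1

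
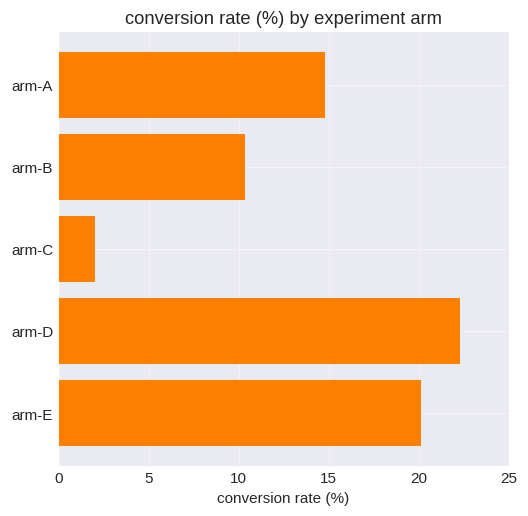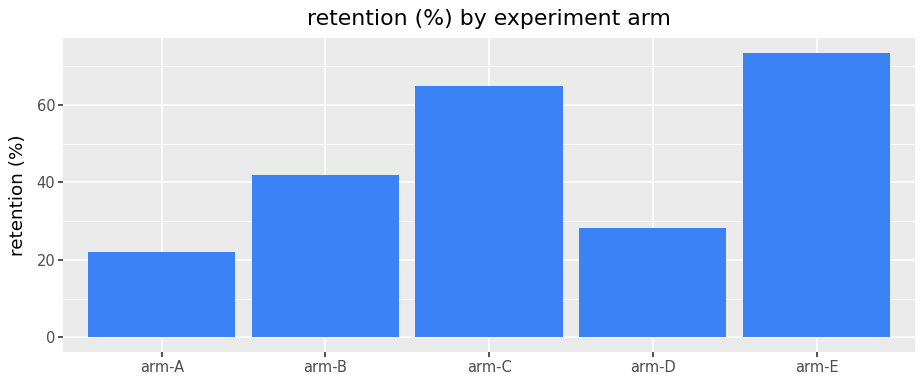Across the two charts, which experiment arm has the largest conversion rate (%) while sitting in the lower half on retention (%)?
arm-D

Chart 2 median retention (%) ≈ 40; below-median experiment arms: arm-A, arm-D. Among those, arm-D has the highest conversion rate (%) (≈ 20).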